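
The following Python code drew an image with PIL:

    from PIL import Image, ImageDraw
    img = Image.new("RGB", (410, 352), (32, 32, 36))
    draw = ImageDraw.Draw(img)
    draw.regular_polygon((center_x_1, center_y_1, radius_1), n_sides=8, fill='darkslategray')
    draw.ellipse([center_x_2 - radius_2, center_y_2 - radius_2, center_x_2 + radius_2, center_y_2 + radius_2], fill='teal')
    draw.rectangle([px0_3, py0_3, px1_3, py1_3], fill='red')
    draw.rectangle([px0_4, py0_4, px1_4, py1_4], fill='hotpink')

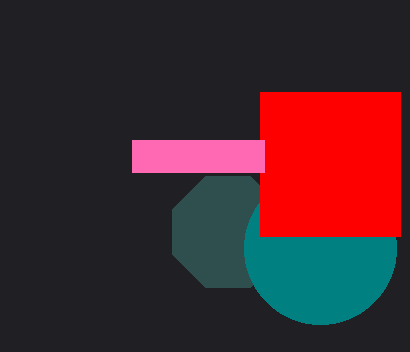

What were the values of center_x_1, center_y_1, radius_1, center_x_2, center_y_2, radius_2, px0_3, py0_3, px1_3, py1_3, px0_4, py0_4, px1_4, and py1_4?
center_x_1 = 228
center_y_1 = 232
radius_1 = 60
center_x_2 = 320
center_y_2 = 248
radius_2 = 76
px0_3 = 260
py0_3 = 92
px1_3 = 400
py1_3 = 236
px0_4 = 132
py0_4 = 140
px1_4 = 264
py1_4 = 172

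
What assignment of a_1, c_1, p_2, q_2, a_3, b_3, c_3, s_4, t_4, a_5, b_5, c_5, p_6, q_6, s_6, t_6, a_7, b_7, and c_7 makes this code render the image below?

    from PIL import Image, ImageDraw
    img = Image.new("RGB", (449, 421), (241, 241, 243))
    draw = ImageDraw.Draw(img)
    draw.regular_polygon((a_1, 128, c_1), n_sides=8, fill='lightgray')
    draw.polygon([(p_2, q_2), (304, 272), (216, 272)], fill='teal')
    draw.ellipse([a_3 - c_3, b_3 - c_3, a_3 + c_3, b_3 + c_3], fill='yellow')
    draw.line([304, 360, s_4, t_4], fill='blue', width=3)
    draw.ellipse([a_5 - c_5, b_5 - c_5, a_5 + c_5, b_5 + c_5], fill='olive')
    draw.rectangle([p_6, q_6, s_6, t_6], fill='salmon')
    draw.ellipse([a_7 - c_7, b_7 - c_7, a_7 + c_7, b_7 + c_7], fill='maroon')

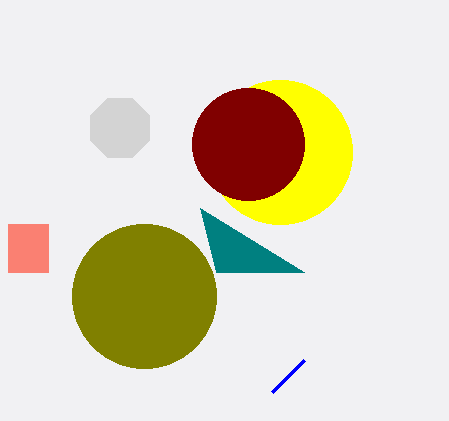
a_1 = 120
c_1 = 32
p_2 = 200
q_2 = 208
a_3 = 280
b_3 = 152
c_3 = 72
s_4 = 272
t_4 = 392
a_5 = 144
b_5 = 296
c_5 = 72
p_6 = 8
q_6 = 224
s_6 = 48
t_6 = 272
a_7 = 248
b_7 = 144
c_7 = 56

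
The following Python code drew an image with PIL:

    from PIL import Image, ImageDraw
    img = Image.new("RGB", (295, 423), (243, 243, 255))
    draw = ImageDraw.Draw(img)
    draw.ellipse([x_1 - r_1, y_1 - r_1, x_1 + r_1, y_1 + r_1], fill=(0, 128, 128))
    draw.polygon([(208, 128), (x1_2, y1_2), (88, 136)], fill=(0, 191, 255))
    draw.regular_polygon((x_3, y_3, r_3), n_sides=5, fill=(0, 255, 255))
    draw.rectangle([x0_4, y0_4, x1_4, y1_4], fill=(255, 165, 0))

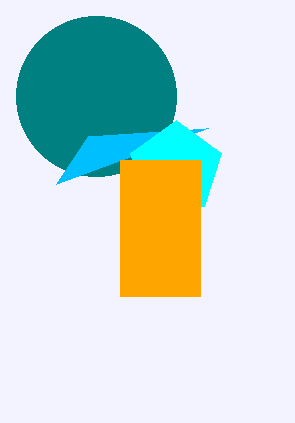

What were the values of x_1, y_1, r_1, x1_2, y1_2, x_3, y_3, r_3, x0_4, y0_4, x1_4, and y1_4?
x_1 = 96, y_1 = 96, r_1 = 80, x1_2 = 56, y1_2 = 184, x_3 = 176, y_3 = 168, r_3 = 48, x0_4 = 120, y0_4 = 160, x1_4 = 200, y1_4 = 296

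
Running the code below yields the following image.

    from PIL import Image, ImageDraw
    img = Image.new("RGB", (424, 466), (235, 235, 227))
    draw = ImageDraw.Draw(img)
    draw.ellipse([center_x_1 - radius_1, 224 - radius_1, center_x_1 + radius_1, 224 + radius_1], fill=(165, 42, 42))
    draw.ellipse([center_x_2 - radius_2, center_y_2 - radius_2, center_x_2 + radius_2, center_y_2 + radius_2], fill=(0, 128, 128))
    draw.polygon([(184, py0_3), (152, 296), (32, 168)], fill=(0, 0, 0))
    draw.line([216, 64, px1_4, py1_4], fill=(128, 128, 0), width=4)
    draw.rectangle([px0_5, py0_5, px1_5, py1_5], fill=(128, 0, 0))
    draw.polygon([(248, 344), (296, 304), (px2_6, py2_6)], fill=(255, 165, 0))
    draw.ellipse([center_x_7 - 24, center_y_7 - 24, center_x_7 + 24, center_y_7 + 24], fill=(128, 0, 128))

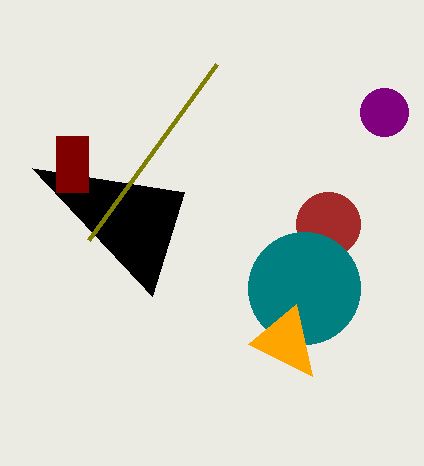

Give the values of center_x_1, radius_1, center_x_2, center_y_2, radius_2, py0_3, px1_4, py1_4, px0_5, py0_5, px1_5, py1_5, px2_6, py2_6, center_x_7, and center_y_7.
center_x_1 = 328, radius_1 = 32, center_x_2 = 304, center_y_2 = 288, radius_2 = 56, py0_3 = 192, px1_4 = 88, py1_4 = 240, px0_5 = 56, py0_5 = 136, px1_5 = 88, py1_5 = 192, px2_6 = 312, py2_6 = 376, center_x_7 = 384, center_y_7 = 112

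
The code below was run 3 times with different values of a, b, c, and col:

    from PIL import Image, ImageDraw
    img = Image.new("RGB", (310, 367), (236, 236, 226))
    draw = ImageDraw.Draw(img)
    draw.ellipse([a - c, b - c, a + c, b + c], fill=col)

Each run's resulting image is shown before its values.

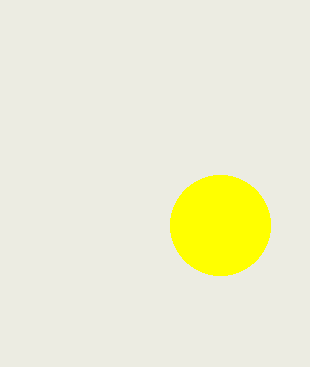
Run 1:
a = 220
b = 225
c = 50
col = 'yellow'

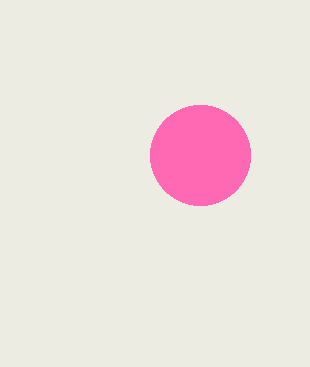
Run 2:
a = 200
b = 155
c = 50
col = 'hotpink'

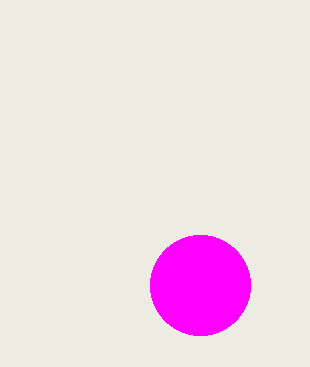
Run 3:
a = 200
b = 285
c = 50
col = 'magenta'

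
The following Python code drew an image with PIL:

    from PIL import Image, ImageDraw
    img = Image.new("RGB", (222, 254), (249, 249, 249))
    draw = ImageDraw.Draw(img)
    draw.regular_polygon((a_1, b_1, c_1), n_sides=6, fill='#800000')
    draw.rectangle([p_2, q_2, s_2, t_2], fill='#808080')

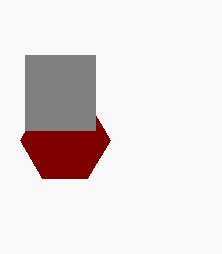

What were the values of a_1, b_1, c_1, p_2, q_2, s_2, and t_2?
a_1 = 65, b_1 = 140, c_1 = 45, p_2 = 25, q_2 = 55, s_2 = 95, t_2 = 130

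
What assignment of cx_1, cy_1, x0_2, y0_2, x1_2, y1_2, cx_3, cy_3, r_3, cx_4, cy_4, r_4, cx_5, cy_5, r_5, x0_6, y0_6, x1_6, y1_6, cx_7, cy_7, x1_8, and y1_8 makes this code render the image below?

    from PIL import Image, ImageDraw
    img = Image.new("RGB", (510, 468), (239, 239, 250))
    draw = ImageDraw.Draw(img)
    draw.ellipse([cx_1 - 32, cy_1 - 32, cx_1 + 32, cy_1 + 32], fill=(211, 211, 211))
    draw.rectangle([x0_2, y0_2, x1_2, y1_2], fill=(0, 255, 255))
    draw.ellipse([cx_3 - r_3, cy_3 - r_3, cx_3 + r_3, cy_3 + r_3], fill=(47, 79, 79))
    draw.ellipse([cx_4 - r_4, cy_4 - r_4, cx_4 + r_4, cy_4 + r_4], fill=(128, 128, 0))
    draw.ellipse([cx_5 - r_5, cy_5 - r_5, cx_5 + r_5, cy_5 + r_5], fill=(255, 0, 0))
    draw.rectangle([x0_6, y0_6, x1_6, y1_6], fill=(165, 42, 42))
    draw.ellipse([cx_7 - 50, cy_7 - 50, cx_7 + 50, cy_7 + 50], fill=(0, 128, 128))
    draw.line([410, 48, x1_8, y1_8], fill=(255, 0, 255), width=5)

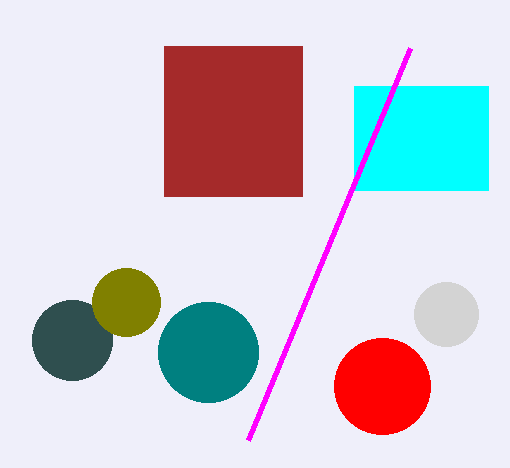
cx_1 = 446, cy_1 = 314, x0_2 = 354, y0_2 = 86, x1_2 = 488, y1_2 = 190, cx_3 = 72, cy_3 = 340, r_3 = 40, cx_4 = 126, cy_4 = 302, r_4 = 34, cx_5 = 382, cy_5 = 386, r_5 = 48, x0_6 = 164, y0_6 = 46, x1_6 = 302, y1_6 = 196, cx_7 = 208, cy_7 = 352, x1_8 = 248, y1_8 = 440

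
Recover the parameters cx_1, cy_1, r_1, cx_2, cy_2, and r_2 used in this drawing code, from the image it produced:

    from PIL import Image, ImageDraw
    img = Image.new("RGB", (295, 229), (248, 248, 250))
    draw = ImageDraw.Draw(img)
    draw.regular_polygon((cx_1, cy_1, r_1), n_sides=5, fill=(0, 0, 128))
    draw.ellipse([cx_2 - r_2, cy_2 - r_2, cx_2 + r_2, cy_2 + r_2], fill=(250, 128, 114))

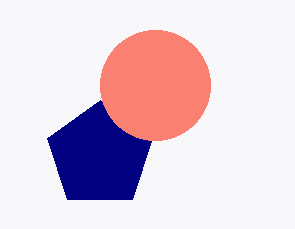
cx_1 = 100, cy_1 = 155, r_1 = 55, cx_2 = 155, cy_2 = 85, r_2 = 55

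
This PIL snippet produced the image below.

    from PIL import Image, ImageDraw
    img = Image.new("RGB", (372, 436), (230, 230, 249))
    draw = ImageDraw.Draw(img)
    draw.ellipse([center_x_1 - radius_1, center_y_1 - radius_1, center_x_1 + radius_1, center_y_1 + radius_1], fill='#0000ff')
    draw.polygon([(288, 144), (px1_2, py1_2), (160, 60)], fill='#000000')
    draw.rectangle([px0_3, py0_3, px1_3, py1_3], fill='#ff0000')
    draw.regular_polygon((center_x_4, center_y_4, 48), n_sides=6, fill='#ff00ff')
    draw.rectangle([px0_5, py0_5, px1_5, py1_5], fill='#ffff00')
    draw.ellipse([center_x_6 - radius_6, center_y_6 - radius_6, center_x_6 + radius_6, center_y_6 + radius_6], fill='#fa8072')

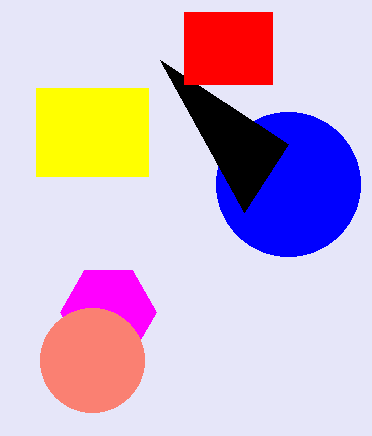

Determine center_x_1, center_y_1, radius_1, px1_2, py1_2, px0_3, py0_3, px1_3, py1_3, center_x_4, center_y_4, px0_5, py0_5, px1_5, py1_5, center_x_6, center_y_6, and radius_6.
center_x_1 = 288, center_y_1 = 184, radius_1 = 72, px1_2 = 244, py1_2 = 212, px0_3 = 184, py0_3 = 12, px1_3 = 272, py1_3 = 84, center_x_4 = 108, center_y_4 = 312, px0_5 = 36, py0_5 = 88, px1_5 = 148, py1_5 = 176, center_x_6 = 92, center_y_6 = 360, radius_6 = 52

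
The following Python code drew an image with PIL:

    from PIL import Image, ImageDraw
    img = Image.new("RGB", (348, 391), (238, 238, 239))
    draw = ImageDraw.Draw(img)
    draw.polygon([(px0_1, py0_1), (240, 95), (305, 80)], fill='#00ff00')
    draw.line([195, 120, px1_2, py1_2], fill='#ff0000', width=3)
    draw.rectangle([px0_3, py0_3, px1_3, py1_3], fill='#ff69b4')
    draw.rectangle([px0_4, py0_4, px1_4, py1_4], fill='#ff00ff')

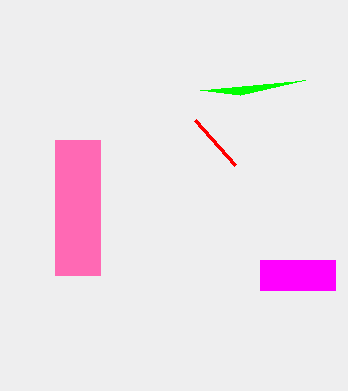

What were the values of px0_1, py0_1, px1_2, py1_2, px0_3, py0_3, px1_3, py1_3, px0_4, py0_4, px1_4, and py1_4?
px0_1 = 200; py0_1 = 90; px1_2 = 235; py1_2 = 165; px0_3 = 55; py0_3 = 140; px1_3 = 100; py1_3 = 275; px0_4 = 260; py0_4 = 260; px1_4 = 335; py1_4 = 290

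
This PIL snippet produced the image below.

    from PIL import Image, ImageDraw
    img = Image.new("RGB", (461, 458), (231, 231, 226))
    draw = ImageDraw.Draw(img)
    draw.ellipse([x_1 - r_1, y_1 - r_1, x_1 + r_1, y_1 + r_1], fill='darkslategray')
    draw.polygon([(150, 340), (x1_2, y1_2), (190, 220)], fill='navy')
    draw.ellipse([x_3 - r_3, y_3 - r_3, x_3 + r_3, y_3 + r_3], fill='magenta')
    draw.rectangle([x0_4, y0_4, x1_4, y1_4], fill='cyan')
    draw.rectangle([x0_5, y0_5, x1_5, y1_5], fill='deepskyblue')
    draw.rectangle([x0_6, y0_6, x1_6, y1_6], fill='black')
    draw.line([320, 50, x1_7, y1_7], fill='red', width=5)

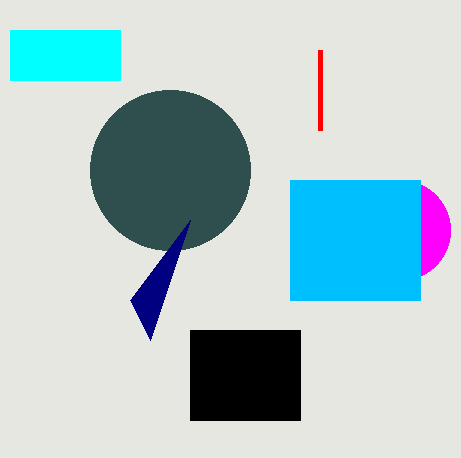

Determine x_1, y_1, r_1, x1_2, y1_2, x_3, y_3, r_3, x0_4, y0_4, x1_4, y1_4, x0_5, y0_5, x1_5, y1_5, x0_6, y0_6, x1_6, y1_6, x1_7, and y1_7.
x_1 = 170, y_1 = 170, r_1 = 80, x1_2 = 130, y1_2 = 300, x_3 = 400, y_3 = 230, r_3 = 50, x0_4 = 10, y0_4 = 30, x1_4 = 120, y1_4 = 80, x0_5 = 290, y0_5 = 180, x1_5 = 420, y1_5 = 300, x0_6 = 190, y0_6 = 330, x1_6 = 300, y1_6 = 420, x1_7 = 320, y1_7 = 130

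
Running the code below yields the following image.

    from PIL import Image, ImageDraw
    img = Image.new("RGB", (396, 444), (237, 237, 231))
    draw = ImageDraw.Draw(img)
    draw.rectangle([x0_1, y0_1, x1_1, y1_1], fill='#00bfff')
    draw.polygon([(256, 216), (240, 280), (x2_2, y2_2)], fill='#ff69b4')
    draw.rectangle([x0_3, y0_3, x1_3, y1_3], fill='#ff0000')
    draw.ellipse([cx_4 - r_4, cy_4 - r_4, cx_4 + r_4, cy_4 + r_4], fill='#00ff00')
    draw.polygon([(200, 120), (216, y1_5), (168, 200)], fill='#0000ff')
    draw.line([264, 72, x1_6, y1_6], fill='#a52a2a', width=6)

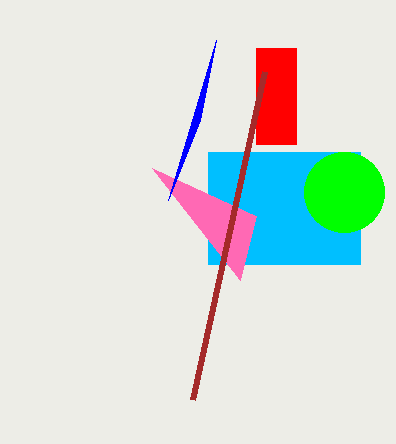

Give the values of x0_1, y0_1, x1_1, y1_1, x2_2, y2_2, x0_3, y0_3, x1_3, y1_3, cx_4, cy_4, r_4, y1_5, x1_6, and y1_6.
x0_1 = 208; y0_1 = 152; x1_1 = 360; y1_1 = 264; x2_2 = 152; y2_2 = 168; x0_3 = 256; y0_3 = 48; x1_3 = 296; y1_3 = 144; cx_4 = 344; cy_4 = 192; r_4 = 40; y1_5 = 40; x1_6 = 192; y1_6 = 400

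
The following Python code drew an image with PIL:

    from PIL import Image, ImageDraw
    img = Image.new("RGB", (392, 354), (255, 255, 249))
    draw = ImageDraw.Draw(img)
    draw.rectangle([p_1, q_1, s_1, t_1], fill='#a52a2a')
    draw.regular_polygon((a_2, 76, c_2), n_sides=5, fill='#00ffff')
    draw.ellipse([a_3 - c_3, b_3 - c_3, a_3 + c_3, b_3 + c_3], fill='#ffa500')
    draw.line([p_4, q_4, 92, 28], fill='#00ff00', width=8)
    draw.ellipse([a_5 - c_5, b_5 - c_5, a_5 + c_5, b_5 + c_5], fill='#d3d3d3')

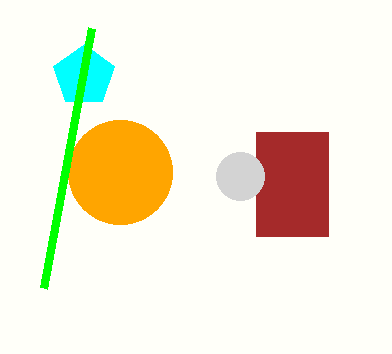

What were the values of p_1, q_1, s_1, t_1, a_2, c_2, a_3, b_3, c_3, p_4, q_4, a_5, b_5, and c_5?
p_1 = 256, q_1 = 132, s_1 = 328, t_1 = 236, a_2 = 84, c_2 = 32, a_3 = 120, b_3 = 172, c_3 = 52, p_4 = 44, q_4 = 288, a_5 = 240, b_5 = 176, c_5 = 24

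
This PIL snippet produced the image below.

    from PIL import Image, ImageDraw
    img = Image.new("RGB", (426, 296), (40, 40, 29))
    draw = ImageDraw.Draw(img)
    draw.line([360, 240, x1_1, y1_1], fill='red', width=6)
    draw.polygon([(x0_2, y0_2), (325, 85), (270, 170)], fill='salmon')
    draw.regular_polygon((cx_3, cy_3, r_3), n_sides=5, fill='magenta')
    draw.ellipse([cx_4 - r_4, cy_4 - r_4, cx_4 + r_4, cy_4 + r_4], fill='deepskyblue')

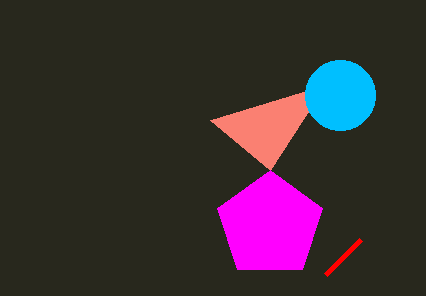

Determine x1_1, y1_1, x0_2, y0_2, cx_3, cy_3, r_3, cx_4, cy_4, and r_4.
x1_1 = 325; y1_1 = 275; x0_2 = 210; y0_2 = 120; cx_3 = 270; cy_3 = 225; r_3 = 55; cx_4 = 340; cy_4 = 95; r_4 = 35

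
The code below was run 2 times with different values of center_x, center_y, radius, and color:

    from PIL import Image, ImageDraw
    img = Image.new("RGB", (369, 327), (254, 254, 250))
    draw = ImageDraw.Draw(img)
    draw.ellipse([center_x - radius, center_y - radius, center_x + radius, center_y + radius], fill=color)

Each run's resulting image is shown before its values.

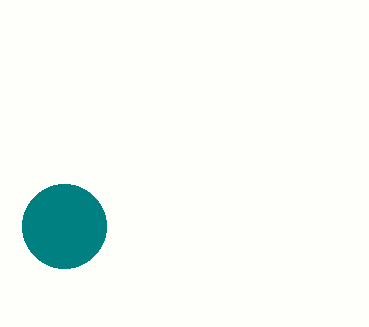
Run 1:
center_x = 64, center_y = 226, radius = 42, color = 'teal'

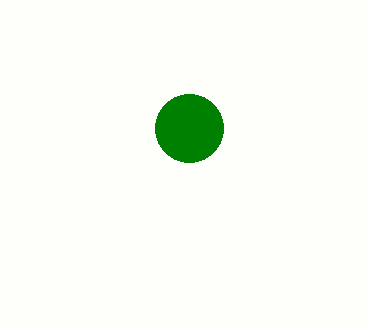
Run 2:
center_x = 189, center_y = 128, radius = 34, color = 'green'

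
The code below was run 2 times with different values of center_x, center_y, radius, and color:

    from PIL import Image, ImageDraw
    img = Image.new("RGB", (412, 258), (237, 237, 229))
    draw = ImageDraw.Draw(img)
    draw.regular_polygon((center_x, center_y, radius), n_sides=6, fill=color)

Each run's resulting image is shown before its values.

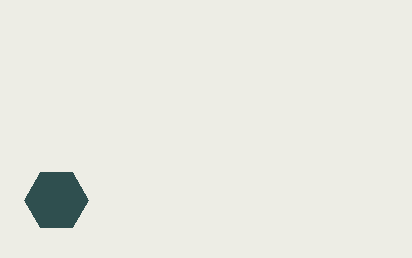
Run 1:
center_x = 56, center_y = 200, radius = 32, color = 'darkslategray'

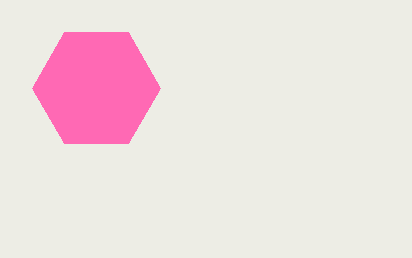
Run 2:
center_x = 96; center_y = 88; radius = 64; color = 'hotpink'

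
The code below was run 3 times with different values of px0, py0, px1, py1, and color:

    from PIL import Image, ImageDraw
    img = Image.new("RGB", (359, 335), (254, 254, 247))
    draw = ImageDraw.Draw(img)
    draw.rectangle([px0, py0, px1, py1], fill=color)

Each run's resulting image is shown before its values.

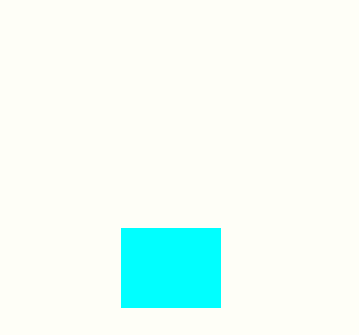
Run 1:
px0 = 121; py0 = 228; px1 = 220; py1 = 307; color = 'cyan'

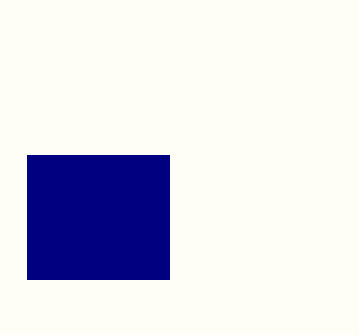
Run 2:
px0 = 27; py0 = 155; px1 = 169; py1 = 279; color = 'navy'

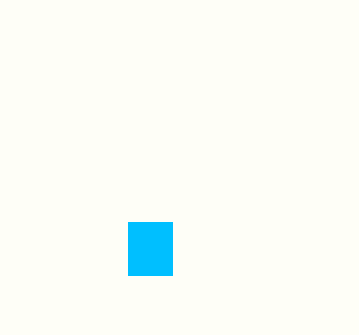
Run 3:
px0 = 128; py0 = 222; px1 = 172; py1 = 275; color = 'deepskyblue'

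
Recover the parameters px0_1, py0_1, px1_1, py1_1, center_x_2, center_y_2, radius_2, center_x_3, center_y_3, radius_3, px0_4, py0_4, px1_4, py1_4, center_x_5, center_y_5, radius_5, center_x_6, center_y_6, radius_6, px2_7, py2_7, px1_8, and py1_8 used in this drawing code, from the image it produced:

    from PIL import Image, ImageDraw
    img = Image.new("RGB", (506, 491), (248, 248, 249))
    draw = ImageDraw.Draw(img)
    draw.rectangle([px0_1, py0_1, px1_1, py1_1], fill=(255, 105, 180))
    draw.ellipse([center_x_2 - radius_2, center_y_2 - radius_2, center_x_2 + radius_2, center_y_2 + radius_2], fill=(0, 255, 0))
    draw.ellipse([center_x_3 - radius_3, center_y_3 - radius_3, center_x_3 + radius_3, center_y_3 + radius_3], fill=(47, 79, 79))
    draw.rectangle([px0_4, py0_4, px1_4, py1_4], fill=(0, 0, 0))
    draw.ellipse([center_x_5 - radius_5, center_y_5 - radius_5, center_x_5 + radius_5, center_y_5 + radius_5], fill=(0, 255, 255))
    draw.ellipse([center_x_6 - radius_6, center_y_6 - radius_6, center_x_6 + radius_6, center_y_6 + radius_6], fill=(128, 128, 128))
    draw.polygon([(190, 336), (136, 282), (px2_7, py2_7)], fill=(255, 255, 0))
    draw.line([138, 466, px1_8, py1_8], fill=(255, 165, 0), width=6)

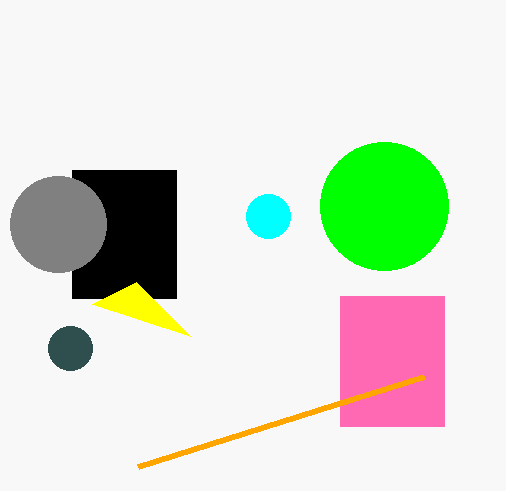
px0_1 = 340, py0_1 = 296, px1_1 = 444, py1_1 = 426, center_x_2 = 384, center_y_2 = 206, radius_2 = 64, center_x_3 = 70, center_y_3 = 348, radius_3 = 22, px0_4 = 72, py0_4 = 170, px1_4 = 176, py1_4 = 298, center_x_5 = 268, center_y_5 = 216, radius_5 = 22, center_x_6 = 58, center_y_6 = 224, radius_6 = 48, px2_7 = 92, py2_7 = 304, px1_8 = 424, py1_8 = 376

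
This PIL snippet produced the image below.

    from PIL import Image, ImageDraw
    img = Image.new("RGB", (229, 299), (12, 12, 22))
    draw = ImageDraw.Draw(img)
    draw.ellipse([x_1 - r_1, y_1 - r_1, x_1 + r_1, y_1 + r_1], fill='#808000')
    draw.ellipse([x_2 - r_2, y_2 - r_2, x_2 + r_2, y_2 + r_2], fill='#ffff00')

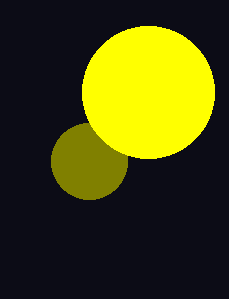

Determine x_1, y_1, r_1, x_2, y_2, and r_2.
x_1 = 89; y_1 = 161; r_1 = 38; x_2 = 148; y_2 = 92; r_2 = 66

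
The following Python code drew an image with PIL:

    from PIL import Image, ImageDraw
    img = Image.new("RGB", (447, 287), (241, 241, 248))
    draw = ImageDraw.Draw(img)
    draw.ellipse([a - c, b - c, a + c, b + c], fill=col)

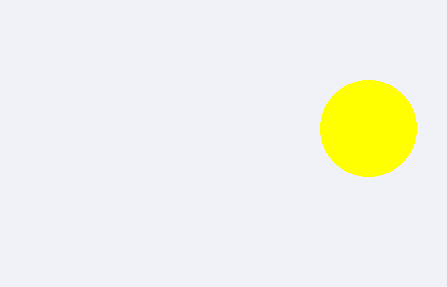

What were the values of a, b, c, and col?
a = 368, b = 128, c = 48, col = 'yellow'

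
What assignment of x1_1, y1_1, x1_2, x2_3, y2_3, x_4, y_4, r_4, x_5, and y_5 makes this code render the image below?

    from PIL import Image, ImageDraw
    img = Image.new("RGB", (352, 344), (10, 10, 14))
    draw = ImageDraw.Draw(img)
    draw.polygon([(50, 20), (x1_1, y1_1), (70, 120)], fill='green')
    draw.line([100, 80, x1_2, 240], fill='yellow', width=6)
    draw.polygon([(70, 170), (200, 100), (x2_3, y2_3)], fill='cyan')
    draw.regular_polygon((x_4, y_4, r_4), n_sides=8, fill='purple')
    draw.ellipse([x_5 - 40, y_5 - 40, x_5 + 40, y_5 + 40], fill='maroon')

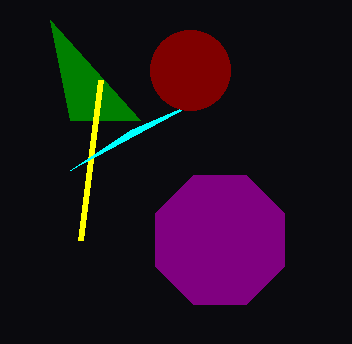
x1_1 = 140; y1_1 = 120; x1_2 = 80; x2_3 = 130; y2_3 = 130; x_4 = 220; y_4 = 240; r_4 = 70; x_5 = 190; y_5 = 70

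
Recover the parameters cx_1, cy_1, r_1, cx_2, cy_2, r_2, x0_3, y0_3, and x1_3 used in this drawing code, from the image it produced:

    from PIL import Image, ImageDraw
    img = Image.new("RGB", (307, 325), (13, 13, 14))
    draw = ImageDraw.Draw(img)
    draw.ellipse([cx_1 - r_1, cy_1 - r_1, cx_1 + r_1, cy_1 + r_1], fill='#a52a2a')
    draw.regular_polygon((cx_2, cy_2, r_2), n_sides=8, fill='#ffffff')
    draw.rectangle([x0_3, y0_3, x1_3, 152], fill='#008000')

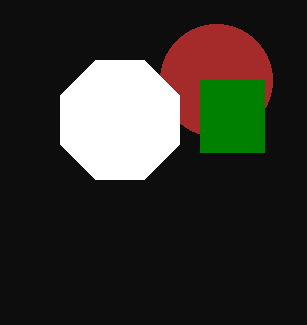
cx_1 = 216
cy_1 = 80
r_1 = 56
cx_2 = 120
cy_2 = 120
r_2 = 64
x0_3 = 200
y0_3 = 80
x1_3 = 264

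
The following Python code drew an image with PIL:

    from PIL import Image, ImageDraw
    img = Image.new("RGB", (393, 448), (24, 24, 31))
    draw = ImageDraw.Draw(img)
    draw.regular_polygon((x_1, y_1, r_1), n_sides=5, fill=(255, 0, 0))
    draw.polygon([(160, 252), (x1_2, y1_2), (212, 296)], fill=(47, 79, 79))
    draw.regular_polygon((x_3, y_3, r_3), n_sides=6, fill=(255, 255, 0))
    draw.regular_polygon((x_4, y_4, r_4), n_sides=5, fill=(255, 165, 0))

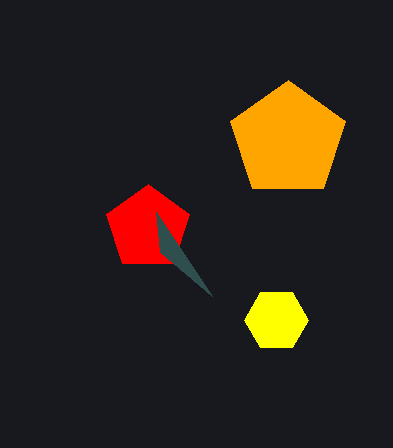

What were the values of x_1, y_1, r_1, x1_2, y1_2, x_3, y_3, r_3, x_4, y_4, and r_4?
x_1 = 148
y_1 = 228
r_1 = 44
x1_2 = 156
y1_2 = 212
x_3 = 276
y_3 = 320
r_3 = 32
x_4 = 288
y_4 = 140
r_4 = 60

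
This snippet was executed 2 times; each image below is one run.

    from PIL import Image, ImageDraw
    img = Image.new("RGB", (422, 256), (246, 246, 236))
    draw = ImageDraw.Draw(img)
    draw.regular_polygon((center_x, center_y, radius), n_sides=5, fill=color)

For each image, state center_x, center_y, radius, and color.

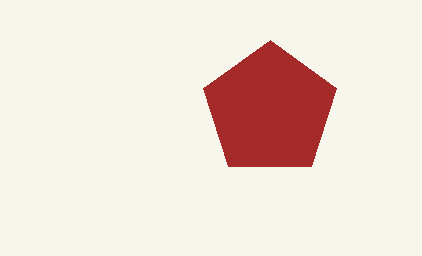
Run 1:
center_x = 270
center_y = 110
radius = 70
color = 'brown'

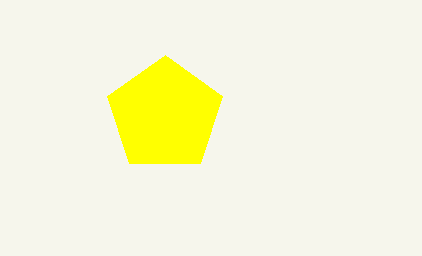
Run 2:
center_x = 165, center_y = 115, radius = 60, color = 'yellow'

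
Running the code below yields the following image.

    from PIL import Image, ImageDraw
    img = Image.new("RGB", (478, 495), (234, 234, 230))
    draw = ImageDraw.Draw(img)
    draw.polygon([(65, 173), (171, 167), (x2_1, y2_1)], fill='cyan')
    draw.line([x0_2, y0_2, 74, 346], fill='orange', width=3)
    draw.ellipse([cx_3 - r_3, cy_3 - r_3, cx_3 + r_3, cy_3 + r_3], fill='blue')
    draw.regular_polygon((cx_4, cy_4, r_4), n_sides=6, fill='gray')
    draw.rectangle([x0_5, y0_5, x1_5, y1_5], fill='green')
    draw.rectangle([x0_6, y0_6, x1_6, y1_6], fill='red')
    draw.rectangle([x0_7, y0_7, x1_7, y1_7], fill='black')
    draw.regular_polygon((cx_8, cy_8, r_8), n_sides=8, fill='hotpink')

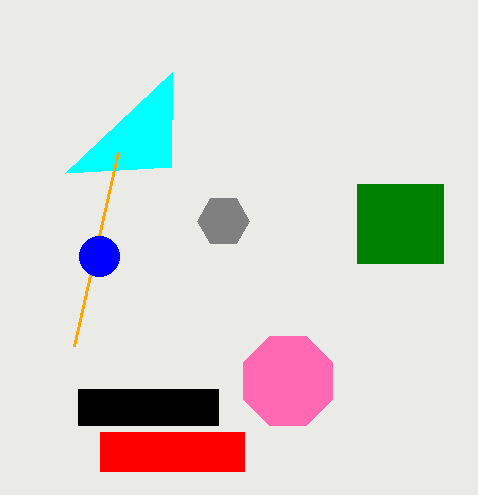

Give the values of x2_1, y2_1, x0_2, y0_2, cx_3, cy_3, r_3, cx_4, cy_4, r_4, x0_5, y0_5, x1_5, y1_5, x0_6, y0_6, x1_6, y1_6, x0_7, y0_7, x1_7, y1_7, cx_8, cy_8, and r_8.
x2_1 = 172; y2_1 = 72; x0_2 = 118; y0_2 = 152; cx_3 = 99; cy_3 = 256; r_3 = 20; cx_4 = 223; cy_4 = 221; r_4 = 26; x0_5 = 357; y0_5 = 184; x1_5 = 443; y1_5 = 263; x0_6 = 100; y0_6 = 432; x1_6 = 244; y1_6 = 471; x0_7 = 78; y0_7 = 389; x1_7 = 218; y1_7 = 425; cx_8 = 288; cy_8 = 381; r_8 = 48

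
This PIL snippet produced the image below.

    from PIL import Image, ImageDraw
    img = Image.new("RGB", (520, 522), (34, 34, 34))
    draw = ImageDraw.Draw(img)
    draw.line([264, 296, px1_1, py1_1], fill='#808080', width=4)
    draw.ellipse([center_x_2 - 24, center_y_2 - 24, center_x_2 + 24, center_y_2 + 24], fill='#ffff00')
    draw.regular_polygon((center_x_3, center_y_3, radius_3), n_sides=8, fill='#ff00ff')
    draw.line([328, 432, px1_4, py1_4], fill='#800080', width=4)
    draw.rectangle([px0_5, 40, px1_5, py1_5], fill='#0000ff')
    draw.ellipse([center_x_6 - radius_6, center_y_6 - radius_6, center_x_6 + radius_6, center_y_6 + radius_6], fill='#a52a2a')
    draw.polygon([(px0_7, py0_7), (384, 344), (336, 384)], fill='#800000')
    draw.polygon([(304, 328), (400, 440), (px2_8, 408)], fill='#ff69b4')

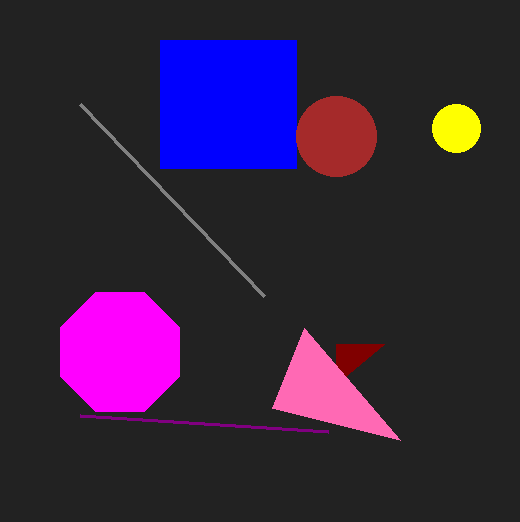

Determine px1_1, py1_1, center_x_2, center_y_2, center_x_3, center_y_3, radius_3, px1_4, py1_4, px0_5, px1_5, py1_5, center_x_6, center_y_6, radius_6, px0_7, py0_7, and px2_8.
px1_1 = 80, py1_1 = 104, center_x_2 = 456, center_y_2 = 128, center_x_3 = 120, center_y_3 = 352, radius_3 = 64, px1_4 = 80, py1_4 = 416, px0_5 = 160, px1_5 = 296, py1_5 = 168, center_x_6 = 336, center_y_6 = 136, radius_6 = 40, px0_7 = 336, py0_7 = 344, px2_8 = 272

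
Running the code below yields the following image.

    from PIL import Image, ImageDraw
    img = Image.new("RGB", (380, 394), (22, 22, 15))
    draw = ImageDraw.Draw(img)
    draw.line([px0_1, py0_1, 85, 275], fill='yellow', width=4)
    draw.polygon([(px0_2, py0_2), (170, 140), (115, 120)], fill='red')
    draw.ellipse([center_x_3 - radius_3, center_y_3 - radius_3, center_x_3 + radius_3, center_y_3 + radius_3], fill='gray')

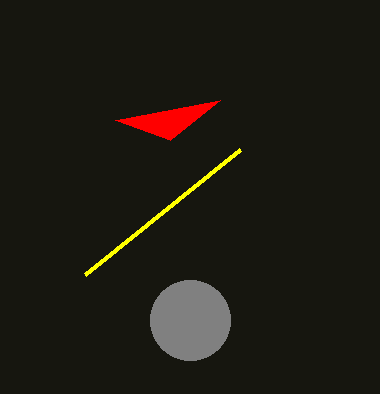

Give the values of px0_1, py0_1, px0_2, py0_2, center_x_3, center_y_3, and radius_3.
px0_1 = 240
py0_1 = 150
px0_2 = 220
py0_2 = 100
center_x_3 = 190
center_y_3 = 320
radius_3 = 40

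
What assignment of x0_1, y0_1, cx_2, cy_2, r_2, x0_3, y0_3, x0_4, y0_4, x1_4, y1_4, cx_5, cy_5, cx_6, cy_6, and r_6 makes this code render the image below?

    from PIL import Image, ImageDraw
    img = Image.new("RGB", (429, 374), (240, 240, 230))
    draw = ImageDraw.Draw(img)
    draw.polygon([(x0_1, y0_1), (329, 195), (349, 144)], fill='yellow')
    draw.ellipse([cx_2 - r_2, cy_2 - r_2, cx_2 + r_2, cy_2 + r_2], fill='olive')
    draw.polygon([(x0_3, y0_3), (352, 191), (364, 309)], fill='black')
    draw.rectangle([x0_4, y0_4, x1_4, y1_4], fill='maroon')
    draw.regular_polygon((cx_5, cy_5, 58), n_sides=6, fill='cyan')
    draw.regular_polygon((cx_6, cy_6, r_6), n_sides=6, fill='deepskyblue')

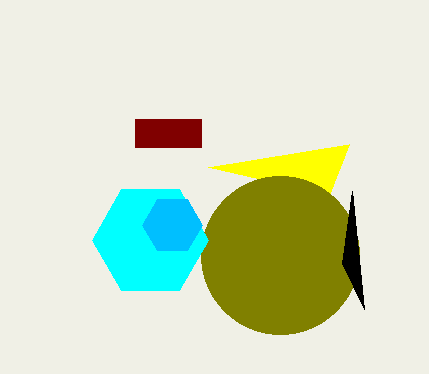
x0_1 = 208; y0_1 = 167; cx_2 = 280; cy_2 = 255; r_2 = 79; x0_3 = 342; y0_3 = 263; x0_4 = 135; y0_4 = 119; x1_4 = 201; y1_4 = 147; cx_5 = 150; cy_5 = 240; cx_6 = 172; cy_6 = 225; r_6 = 30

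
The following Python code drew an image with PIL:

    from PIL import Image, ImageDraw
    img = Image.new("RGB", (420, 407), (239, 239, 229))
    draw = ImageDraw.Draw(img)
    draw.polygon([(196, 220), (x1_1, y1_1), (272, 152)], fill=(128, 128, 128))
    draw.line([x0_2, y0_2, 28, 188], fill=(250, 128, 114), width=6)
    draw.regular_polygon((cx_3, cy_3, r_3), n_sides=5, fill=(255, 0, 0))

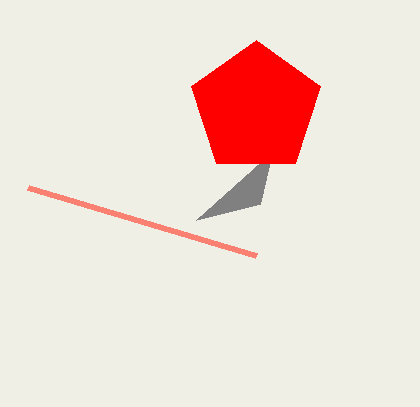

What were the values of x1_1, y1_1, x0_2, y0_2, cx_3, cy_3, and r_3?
x1_1 = 260
y1_1 = 204
x0_2 = 256
y0_2 = 256
cx_3 = 256
cy_3 = 108
r_3 = 68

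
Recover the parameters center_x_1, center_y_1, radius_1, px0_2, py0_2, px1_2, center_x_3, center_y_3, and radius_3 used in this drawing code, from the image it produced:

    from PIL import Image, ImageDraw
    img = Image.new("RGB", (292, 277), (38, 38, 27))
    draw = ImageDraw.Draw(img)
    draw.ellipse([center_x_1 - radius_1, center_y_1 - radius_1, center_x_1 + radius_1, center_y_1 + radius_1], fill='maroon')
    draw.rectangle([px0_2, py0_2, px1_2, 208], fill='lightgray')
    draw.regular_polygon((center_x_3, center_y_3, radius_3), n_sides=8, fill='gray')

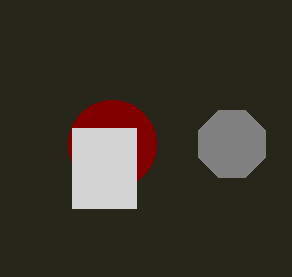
center_x_1 = 112, center_y_1 = 144, radius_1 = 44, px0_2 = 72, py0_2 = 128, px1_2 = 136, center_x_3 = 232, center_y_3 = 144, radius_3 = 36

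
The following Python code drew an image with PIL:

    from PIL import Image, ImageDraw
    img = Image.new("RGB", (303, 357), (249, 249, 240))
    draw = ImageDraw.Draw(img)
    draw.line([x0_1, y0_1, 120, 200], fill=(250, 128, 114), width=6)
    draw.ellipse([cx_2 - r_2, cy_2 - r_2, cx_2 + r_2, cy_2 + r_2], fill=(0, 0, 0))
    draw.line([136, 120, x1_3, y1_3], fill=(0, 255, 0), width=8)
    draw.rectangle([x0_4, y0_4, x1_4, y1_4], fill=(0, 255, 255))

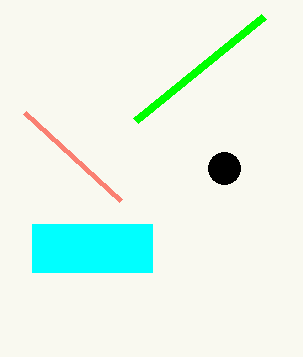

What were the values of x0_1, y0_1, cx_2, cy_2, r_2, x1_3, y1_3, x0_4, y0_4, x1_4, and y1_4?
x0_1 = 24
y0_1 = 112
cx_2 = 224
cy_2 = 168
r_2 = 16
x1_3 = 264
y1_3 = 16
x0_4 = 32
y0_4 = 224
x1_4 = 152
y1_4 = 272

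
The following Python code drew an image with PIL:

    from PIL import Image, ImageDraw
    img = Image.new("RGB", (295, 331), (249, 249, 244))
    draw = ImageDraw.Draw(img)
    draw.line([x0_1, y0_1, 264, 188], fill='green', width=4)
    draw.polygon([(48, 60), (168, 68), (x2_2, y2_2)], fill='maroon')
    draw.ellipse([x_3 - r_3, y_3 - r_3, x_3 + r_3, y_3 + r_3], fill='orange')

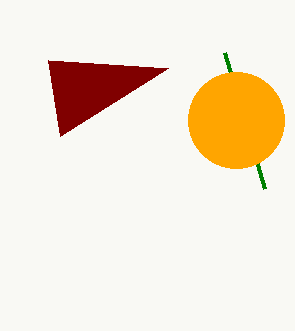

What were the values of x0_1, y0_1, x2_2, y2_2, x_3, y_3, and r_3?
x0_1 = 224, y0_1 = 52, x2_2 = 60, y2_2 = 136, x_3 = 236, y_3 = 120, r_3 = 48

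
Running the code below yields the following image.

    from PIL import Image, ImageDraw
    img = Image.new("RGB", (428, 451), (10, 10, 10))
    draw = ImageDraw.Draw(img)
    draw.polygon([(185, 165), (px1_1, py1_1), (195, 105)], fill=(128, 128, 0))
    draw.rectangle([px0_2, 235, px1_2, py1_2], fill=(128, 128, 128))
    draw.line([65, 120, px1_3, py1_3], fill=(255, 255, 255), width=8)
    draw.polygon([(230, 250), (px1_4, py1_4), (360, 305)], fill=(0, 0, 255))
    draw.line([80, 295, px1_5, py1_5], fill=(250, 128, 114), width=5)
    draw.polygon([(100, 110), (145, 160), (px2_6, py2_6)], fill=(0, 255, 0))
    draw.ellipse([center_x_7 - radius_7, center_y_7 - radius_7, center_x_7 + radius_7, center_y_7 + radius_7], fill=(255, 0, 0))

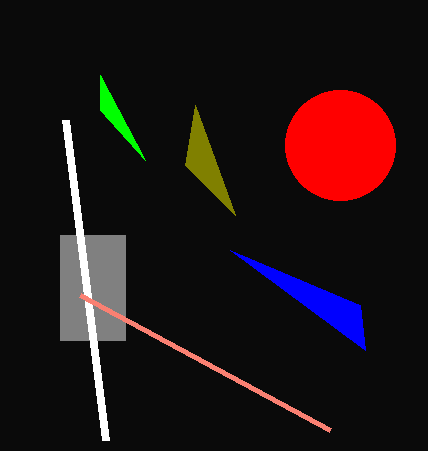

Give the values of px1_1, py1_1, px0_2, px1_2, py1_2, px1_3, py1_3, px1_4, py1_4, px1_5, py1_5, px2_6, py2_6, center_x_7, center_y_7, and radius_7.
px1_1 = 235, py1_1 = 215, px0_2 = 60, px1_2 = 125, py1_2 = 340, px1_3 = 105, py1_3 = 440, px1_4 = 365, py1_4 = 350, px1_5 = 330, py1_5 = 430, px2_6 = 100, py2_6 = 75, center_x_7 = 340, center_y_7 = 145, radius_7 = 55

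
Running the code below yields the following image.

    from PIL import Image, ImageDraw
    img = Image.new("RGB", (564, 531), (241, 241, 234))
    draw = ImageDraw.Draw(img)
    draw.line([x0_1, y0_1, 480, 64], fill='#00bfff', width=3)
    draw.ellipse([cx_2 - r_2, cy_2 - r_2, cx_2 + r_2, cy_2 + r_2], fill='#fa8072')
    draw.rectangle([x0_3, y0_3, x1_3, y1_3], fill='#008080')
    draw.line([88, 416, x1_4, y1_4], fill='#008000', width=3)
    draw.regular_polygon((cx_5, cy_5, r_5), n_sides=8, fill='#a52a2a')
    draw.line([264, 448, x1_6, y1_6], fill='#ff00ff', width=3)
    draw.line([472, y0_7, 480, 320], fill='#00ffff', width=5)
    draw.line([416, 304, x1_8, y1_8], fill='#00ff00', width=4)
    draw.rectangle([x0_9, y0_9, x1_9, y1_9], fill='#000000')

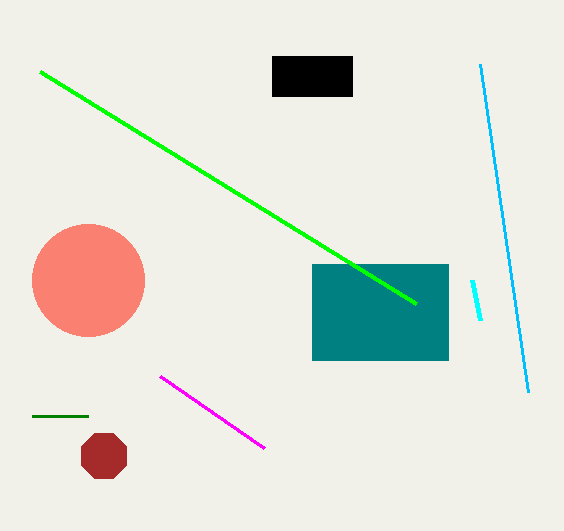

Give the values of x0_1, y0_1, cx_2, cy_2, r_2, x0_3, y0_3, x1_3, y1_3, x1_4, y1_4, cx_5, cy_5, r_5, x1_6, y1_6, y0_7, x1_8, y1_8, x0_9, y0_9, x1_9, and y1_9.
x0_1 = 528
y0_1 = 392
cx_2 = 88
cy_2 = 280
r_2 = 56
x0_3 = 312
y0_3 = 264
x1_3 = 448
y1_3 = 360
x1_4 = 32
y1_4 = 416
cx_5 = 104
cy_5 = 456
r_5 = 24
x1_6 = 160
y1_6 = 376
y0_7 = 280
x1_8 = 40
y1_8 = 72
x0_9 = 272
y0_9 = 56
x1_9 = 352
y1_9 = 96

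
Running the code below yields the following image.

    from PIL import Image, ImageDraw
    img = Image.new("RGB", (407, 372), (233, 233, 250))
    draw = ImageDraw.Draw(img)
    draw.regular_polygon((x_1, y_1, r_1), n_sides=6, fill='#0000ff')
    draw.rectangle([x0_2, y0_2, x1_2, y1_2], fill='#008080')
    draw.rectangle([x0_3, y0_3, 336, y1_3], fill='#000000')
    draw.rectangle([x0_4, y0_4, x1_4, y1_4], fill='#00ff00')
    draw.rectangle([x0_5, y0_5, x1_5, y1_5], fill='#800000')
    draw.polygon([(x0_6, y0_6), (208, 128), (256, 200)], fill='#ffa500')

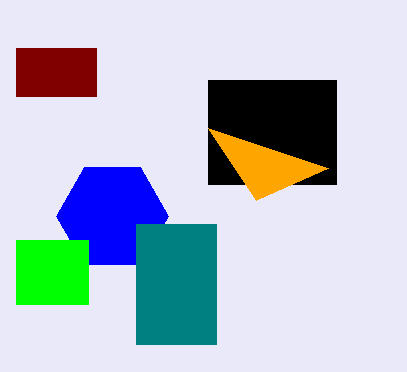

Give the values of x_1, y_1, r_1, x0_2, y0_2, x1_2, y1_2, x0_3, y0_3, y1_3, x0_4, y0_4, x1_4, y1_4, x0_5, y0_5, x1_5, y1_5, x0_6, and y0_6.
x_1 = 112; y_1 = 216; r_1 = 56; x0_2 = 136; y0_2 = 224; x1_2 = 216; y1_2 = 344; x0_3 = 208; y0_3 = 80; y1_3 = 184; x0_4 = 16; y0_4 = 240; x1_4 = 88; y1_4 = 304; x0_5 = 16; y0_5 = 48; x1_5 = 96; y1_5 = 96; x0_6 = 328; y0_6 = 168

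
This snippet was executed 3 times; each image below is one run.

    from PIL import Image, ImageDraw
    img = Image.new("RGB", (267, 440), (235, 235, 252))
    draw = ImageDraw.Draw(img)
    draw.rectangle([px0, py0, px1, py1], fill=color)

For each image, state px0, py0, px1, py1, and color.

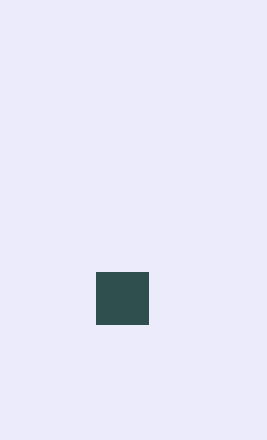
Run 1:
px0 = 96; py0 = 272; px1 = 148; py1 = 324; color = 'darkslategray'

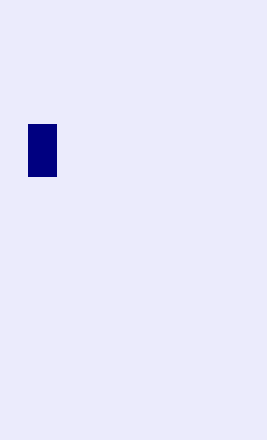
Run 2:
px0 = 28, py0 = 124, px1 = 56, py1 = 176, color = 'navy'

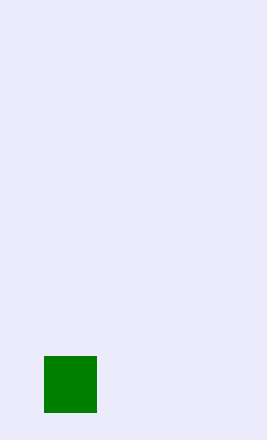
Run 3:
px0 = 44
py0 = 356
px1 = 96
py1 = 412
color = 'green'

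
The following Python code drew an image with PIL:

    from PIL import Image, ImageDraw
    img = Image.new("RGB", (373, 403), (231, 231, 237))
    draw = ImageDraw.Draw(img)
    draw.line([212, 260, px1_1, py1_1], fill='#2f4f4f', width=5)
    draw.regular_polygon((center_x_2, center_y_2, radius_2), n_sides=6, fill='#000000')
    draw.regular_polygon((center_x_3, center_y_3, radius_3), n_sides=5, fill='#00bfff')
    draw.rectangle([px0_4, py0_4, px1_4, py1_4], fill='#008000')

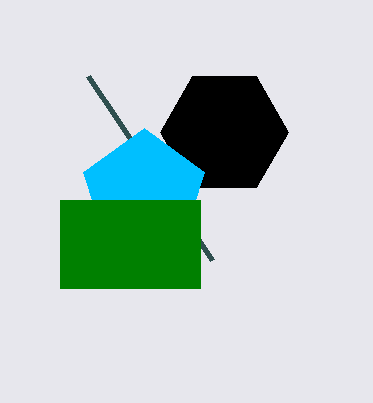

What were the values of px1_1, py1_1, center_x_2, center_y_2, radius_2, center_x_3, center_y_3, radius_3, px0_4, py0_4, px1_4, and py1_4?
px1_1 = 88; py1_1 = 76; center_x_2 = 224; center_y_2 = 132; radius_2 = 64; center_x_3 = 144; center_y_3 = 192; radius_3 = 64; px0_4 = 60; py0_4 = 200; px1_4 = 200; py1_4 = 288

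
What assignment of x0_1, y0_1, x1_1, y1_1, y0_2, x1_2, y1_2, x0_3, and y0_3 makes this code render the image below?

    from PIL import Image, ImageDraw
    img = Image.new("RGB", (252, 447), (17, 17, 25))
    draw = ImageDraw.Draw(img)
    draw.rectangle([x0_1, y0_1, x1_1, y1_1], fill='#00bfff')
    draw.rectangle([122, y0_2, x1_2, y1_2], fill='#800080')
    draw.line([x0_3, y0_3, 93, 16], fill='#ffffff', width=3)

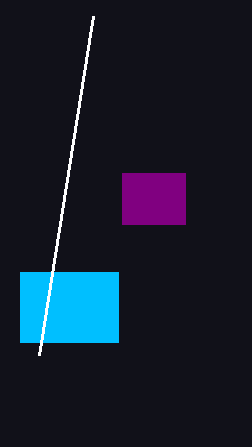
x0_1 = 20, y0_1 = 272, x1_1 = 118, y1_1 = 342, y0_2 = 173, x1_2 = 185, y1_2 = 224, x0_3 = 39, y0_3 = 355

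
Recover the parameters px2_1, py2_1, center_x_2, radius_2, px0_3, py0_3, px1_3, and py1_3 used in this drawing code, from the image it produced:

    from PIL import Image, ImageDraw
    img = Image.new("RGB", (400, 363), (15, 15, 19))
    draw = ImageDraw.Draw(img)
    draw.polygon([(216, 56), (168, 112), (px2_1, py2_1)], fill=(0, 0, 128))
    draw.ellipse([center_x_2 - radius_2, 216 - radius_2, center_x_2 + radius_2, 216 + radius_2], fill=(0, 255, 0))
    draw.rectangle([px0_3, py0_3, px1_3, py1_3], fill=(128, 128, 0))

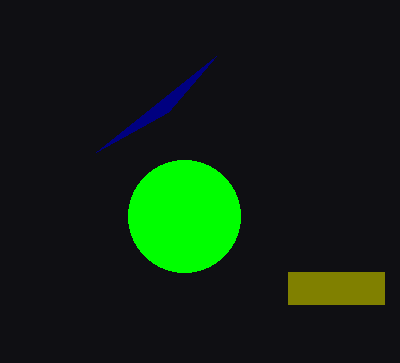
px2_1 = 96
py2_1 = 152
center_x_2 = 184
radius_2 = 56
px0_3 = 288
py0_3 = 272
px1_3 = 384
py1_3 = 304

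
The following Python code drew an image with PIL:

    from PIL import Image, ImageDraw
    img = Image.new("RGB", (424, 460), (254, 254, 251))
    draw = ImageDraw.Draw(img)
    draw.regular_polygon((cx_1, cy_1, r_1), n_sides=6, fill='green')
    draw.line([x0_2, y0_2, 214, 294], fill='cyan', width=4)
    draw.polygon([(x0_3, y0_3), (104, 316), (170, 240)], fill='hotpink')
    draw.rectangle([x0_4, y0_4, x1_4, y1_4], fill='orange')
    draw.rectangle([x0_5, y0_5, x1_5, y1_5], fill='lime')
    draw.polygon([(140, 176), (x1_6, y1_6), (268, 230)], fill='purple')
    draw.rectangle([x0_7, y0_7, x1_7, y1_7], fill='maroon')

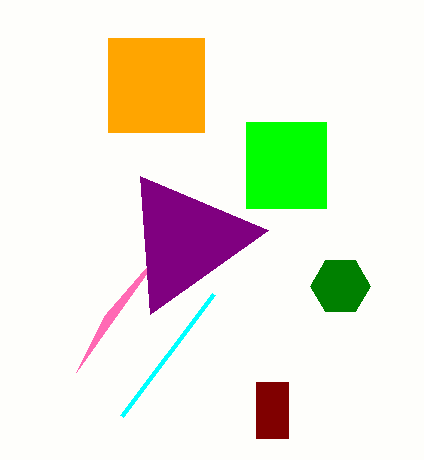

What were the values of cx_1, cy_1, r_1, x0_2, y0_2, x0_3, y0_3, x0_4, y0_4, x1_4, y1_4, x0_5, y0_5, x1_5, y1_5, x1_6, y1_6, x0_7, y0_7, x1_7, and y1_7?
cx_1 = 340, cy_1 = 286, r_1 = 30, x0_2 = 122, y0_2 = 416, x0_3 = 76, y0_3 = 372, x0_4 = 108, y0_4 = 38, x1_4 = 204, y1_4 = 132, x0_5 = 246, y0_5 = 122, x1_5 = 326, y1_5 = 208, x1_6 = 150, y1_6 = 314, x0_7 = 256, y0_7 = 382, x1_7 = 288, y1_7 = 438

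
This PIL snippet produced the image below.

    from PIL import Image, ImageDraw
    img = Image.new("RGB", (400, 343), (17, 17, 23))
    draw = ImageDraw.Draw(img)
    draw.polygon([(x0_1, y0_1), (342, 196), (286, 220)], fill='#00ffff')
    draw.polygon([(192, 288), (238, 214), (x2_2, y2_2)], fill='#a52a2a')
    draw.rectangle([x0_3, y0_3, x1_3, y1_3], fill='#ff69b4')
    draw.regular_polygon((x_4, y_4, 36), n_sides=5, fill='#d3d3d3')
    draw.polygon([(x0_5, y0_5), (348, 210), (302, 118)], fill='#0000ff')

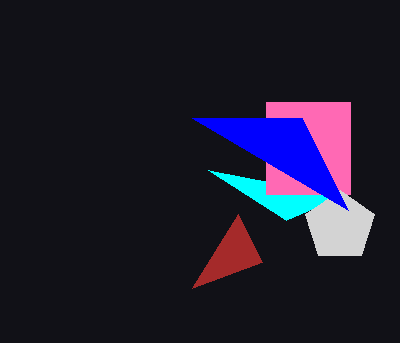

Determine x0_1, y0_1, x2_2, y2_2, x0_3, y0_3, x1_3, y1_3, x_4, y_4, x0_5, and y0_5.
x0_1 = 208, y0_1 = 170, x2_2 = 262, y2_2 = 262, x0_3 = 266, y0_3 = 102, x1_3 = 350, y1_3 = 194, x_4 = 340, y_4 = 226, x0_5 = 192, y0_5 = 118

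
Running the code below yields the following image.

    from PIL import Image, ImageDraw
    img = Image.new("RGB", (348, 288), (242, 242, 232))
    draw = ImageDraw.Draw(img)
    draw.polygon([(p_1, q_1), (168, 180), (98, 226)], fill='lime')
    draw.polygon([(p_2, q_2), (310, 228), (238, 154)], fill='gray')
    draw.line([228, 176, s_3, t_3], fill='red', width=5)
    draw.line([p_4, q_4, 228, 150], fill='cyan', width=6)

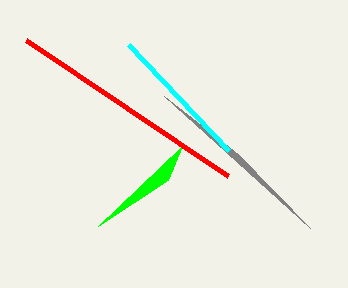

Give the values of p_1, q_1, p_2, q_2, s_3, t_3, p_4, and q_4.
p_1 = 182, q_1 = 146, p_2 = 164, q_2 = 96, s_3 = 26, t_3 = 40, p_4 = 128, q_4 = 44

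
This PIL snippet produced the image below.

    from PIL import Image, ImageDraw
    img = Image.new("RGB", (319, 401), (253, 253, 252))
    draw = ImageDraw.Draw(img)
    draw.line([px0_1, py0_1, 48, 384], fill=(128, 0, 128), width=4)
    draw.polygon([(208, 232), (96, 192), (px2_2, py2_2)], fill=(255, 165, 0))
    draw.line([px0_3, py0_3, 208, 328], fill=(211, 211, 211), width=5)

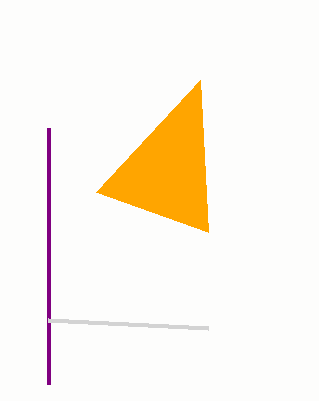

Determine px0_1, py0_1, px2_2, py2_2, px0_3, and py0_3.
px0_1 = 48, py0_1 = 128, px2_2 = 200, py2_2 = 80, px0_3 = 48, py0_3 = 320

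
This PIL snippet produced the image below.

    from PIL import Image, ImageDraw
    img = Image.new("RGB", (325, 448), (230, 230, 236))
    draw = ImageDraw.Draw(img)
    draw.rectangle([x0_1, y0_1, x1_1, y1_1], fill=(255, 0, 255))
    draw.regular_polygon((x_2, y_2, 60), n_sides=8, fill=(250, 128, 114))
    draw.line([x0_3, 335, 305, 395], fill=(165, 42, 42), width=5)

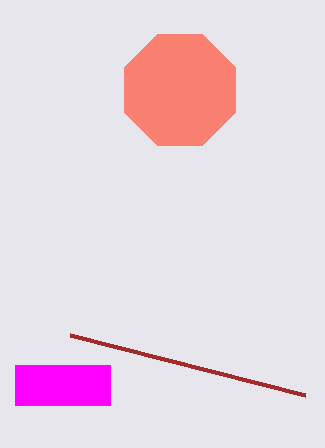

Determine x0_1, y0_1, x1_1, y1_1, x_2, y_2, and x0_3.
x0_1 = 15
y0_1 = 365
x1_1 = 110
y1_1 = 405
x_2 = 180
y_2 = 90
x0_3 = 70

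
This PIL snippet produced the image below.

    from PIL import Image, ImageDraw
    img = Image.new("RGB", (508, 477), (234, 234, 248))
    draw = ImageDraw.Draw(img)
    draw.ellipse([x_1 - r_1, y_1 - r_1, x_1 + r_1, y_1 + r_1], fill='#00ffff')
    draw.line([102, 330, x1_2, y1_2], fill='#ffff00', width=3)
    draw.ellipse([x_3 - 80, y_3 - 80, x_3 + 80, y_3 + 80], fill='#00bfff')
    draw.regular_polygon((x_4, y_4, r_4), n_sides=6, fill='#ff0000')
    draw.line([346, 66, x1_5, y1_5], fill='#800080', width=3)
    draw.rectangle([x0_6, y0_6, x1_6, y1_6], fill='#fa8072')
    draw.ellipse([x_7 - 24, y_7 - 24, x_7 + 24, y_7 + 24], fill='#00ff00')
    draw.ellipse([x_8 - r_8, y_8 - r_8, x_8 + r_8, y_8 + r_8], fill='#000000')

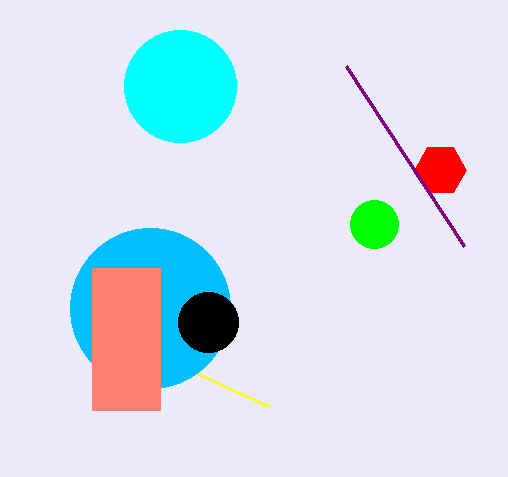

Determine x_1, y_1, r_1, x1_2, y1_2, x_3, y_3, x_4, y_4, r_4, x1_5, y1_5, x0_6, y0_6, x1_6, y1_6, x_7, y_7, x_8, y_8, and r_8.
x_1 = 180, y_1 = 86, r_1 = 56, x1_2 = 268, y1_2 = 406, x_3 = 150, y_3 = 308, x_4 = 440, y_4 = 170, r_4 = 26, x1_5 = 464, y1_5 = 246, x0_6 = 92, y0_6 = 268, x1_6 = 160, y1_6 = 410, x_7 = 374, y_7 = 224, x_8 = 208, y_8 = 322, r_8 = 30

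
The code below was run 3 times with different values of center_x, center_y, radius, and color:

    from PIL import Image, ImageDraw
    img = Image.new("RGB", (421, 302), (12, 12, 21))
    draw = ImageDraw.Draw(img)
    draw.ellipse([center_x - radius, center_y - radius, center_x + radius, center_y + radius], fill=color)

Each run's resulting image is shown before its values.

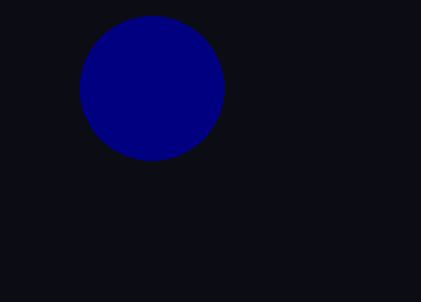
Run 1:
center_x = 152; center_y = 88; radius = 72; color = 'navy'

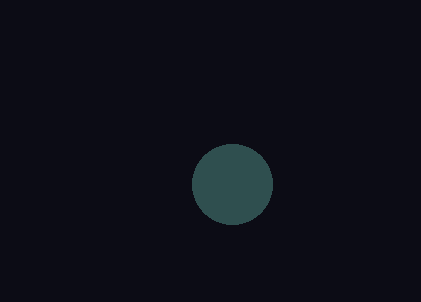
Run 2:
center_x = 232; center_y = 184; radius = 40; color = 'darkslategray'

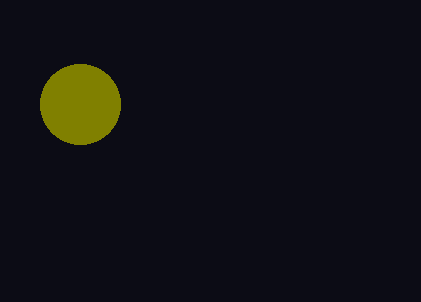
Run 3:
center_x = 80; center_y = 104; radius = 40; color = 'olive'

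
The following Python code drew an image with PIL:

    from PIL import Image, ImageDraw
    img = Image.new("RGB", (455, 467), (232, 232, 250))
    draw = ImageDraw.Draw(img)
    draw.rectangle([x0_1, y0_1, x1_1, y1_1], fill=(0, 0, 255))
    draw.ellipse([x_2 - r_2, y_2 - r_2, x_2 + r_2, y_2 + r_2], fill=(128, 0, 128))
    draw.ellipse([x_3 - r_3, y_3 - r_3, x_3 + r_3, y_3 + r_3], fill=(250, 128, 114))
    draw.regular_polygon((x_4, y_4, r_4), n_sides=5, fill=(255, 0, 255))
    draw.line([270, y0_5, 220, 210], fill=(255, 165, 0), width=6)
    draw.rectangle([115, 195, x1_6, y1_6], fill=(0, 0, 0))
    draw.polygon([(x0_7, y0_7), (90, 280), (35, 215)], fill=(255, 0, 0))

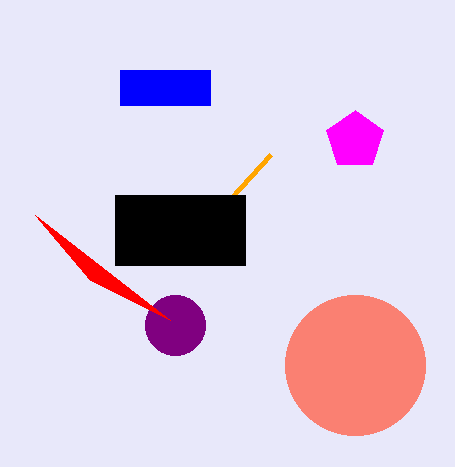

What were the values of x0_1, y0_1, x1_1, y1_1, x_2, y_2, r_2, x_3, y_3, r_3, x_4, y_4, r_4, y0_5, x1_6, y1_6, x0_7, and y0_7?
x0_1 = 120; y0_1 = 70; x1_1 = 210; y1_1 = 105; x_2 = 175; y_2 = 325; r_2 = 30; x_3 = 355; y_3 = 365; r_3 = 70; x_4 = 355; y_4 = 140; r_4 = 30; y0_5 = 155; x1_6 = 245; y1_6 = 265; x0_7 = 170; y0_7 = 320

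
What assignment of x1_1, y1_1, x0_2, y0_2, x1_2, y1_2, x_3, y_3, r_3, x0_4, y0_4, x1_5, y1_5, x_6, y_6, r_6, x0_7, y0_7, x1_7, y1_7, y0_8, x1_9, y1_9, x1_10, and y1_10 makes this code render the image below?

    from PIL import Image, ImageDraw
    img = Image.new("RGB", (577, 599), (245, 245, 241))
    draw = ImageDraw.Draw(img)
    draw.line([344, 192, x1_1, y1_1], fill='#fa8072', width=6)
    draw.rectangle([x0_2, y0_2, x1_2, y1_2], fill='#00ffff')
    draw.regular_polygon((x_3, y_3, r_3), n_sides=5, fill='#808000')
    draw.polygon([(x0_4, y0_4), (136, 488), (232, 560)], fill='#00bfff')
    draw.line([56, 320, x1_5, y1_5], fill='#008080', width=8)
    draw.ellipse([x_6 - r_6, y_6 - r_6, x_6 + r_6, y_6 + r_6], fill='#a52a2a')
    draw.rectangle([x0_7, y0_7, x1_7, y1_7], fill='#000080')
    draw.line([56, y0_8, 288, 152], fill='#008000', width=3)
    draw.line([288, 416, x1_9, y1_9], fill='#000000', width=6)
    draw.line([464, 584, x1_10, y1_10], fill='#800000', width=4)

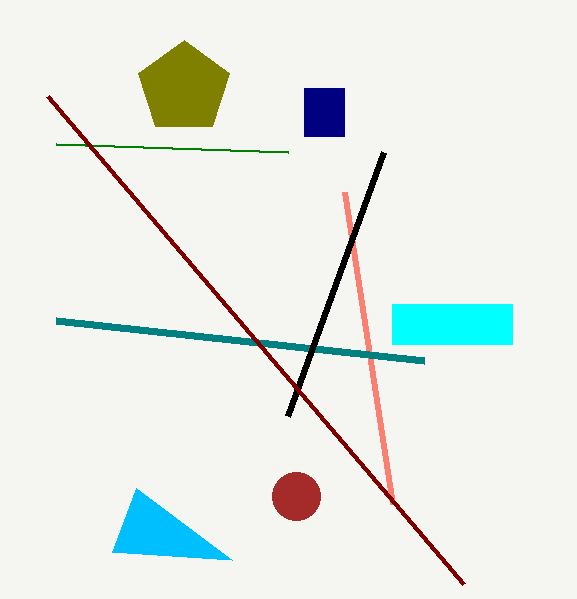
x1_1 = 392
y1_1 = 504
x0_2 = 392
y0_2 = 304
x1_2 = 512
y1_2 = 344
x_3 = 184
y_3 = 88
r_3 = 48
x0_4 = 112
y0_4 = 552
x1_5 = 424
y1_5 = 360
x_6 = 296
y_6 = 496
r_6 = 24
x0_7 = 304
y0_7 = 88
x1_7 = 344
y1_7 = 136
y0_8 = 144
x1_9 = 384
y1_9 = 152
x1_10 = 48
y1_10 = 96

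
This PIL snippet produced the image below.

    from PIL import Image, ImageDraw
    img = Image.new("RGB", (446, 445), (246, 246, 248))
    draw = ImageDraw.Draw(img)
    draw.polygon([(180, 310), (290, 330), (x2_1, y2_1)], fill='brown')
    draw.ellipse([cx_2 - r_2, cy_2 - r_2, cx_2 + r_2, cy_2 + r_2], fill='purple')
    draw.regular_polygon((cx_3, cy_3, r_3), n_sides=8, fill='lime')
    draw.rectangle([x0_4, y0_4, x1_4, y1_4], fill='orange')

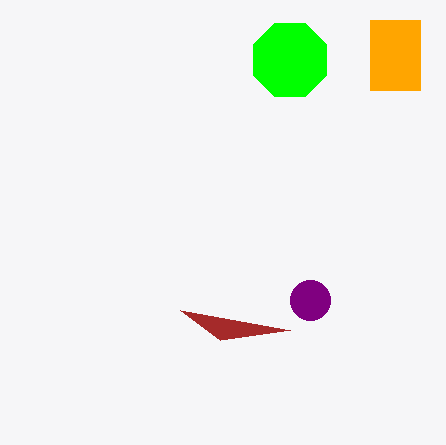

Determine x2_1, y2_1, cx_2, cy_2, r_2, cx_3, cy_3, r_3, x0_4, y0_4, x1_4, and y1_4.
x2_1 = 220; y2_1 = 340; cx_2 = 310; cy_2 = 300; r_2 = 20; cx_3 = 290; cy_3 = 60; r_3 = 40; x0_4 = 370; y0_4 = 20; x1_4 = 420; y1_4 = 90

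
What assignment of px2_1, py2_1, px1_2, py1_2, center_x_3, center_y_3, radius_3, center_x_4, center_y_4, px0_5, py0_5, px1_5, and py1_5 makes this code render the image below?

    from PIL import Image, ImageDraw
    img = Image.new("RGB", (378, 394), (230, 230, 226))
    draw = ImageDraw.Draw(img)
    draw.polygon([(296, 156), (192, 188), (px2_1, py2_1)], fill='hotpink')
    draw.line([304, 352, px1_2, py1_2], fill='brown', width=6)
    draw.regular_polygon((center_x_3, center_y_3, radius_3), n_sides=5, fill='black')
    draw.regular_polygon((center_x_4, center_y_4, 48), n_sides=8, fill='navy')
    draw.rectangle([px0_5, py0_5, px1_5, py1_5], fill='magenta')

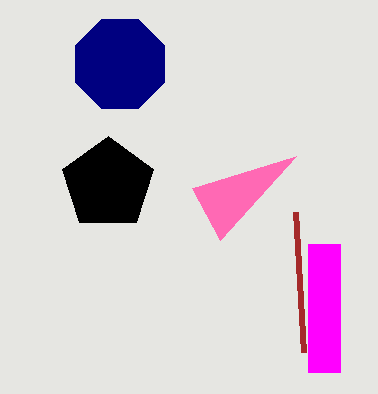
px2_1 = 220
py2_1 = 240
px1_2 = 296
py1_2 = 212
center_x_3 = 108
center_y_3 = 184
radius_3 = 48
center_x_4 = 120
center_y_4 = 64
px0_5 = 308
py0_5 = 244
px1_5 = 340
py1_5 = 372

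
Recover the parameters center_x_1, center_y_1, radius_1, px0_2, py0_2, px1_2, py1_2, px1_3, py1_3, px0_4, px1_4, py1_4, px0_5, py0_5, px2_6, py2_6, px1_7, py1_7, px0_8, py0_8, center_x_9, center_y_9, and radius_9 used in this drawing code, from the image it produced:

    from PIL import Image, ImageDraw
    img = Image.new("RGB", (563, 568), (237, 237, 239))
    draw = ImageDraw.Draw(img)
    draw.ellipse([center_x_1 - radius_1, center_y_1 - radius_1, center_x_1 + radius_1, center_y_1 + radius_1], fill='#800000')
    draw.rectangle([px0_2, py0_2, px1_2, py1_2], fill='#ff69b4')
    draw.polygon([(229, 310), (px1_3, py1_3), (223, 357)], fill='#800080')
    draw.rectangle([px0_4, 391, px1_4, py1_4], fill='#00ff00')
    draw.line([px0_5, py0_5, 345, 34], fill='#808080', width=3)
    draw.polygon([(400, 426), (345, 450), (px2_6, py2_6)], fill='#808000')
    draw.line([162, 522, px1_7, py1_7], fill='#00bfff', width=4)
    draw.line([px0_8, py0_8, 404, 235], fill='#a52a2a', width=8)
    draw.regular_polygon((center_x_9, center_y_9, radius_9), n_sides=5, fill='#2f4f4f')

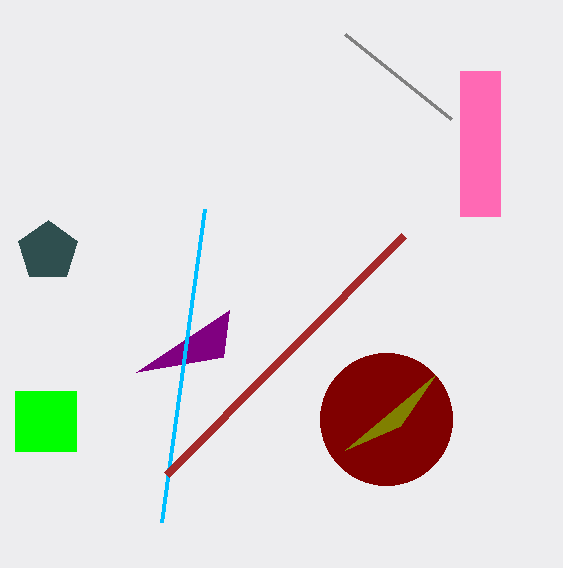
center_x_1 = 386; center_y_1 = 419; radius_1 = 66; px0_2 = 460; py0_2 = 71; px1_2 = 500; py1_2 = 216; px1_3 = 136; py1_3 = 372; px0_4 = 15; px1_4 = 76; py1_4 = 451; px0_5 = 451; py0_5 = 119; px2_6 = 435; py2_6 = 375; px1_7 = 205; py1_7 = 209; px0_8 = 167; py0_8 = 474; center_x_9 = 48; center_y_9 = 251; radius_9 = 31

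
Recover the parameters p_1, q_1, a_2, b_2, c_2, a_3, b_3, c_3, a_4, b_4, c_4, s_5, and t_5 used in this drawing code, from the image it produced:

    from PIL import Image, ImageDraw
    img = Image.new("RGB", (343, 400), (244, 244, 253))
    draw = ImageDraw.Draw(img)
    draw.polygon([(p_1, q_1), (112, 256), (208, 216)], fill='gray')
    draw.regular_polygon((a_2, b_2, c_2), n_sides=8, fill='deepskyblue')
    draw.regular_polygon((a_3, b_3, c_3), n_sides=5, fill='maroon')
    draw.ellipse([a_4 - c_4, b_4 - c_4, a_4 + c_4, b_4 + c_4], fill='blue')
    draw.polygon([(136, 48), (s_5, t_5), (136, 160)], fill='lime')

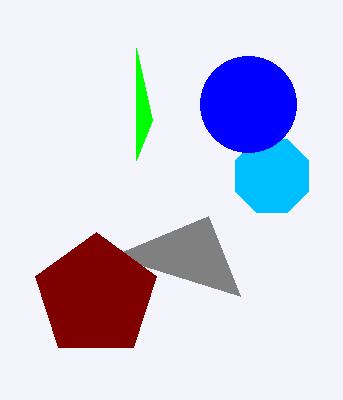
p_1 = 240, q_1 = 296, a_2 = 272, b_2 = 176, c_2 = 40, a_3 = 96, b_3 = 296, c_3 = 64, a_4 = 248, b_4 = 104, c_4 = 48, s_5 = 152, t_5 = 120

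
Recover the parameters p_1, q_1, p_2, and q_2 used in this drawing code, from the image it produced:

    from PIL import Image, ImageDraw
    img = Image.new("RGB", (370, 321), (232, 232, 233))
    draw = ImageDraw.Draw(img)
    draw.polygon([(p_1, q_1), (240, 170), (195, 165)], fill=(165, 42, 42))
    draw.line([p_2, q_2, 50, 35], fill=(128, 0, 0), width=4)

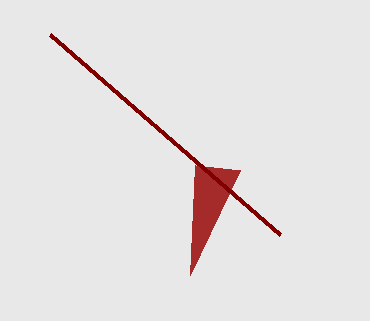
p_1 = 190
q_1 = 275
p_2 = 280
q_2 = 235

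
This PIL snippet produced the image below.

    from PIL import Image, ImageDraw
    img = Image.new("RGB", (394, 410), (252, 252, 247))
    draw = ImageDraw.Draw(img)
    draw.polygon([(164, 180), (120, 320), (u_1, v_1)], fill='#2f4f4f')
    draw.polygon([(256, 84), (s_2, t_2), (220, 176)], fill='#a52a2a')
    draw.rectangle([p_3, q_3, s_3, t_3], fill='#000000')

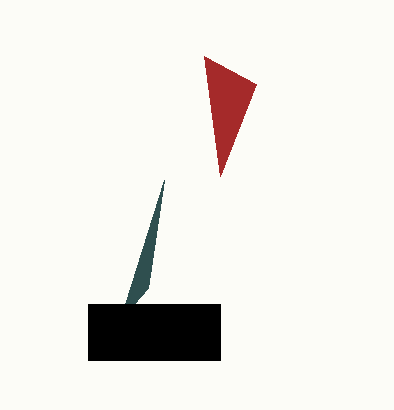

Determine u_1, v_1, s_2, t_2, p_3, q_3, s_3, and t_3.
u_1 = 148
v_1 = 288
s_2 = 204
t_2 = 56
p_3 = 88
q_3 = 304
s_3 = 220
t_3 = 360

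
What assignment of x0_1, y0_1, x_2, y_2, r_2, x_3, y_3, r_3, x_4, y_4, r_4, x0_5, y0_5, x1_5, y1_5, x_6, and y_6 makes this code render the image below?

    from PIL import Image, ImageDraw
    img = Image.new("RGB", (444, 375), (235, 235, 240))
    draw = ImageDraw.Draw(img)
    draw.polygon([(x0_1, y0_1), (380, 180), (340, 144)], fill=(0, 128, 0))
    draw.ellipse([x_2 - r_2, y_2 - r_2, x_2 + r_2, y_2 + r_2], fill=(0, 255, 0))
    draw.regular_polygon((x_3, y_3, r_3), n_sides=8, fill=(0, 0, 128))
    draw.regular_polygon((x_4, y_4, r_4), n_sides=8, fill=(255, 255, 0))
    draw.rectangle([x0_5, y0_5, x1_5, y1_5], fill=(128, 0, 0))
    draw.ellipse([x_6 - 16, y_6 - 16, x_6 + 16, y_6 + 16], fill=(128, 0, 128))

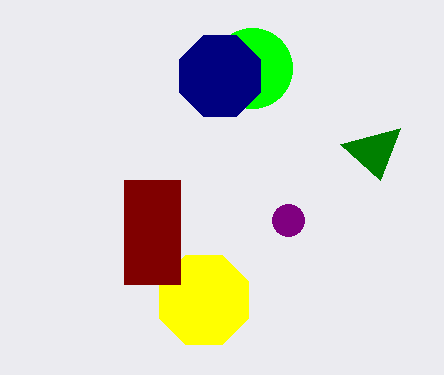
x0_1 = 400, y0_1 = 128, x_2 = 252, y_2 = 68, r_2 = 40, x_3 = 220, y_3 = 76, r_3 = 44, x_4 = 204, y_4 = 300, r_4 = 48, x0_5 = 124, y0_5 = 180, x1_5 = 180, y1_5 = 284, x_6 = 288, y_6 = 220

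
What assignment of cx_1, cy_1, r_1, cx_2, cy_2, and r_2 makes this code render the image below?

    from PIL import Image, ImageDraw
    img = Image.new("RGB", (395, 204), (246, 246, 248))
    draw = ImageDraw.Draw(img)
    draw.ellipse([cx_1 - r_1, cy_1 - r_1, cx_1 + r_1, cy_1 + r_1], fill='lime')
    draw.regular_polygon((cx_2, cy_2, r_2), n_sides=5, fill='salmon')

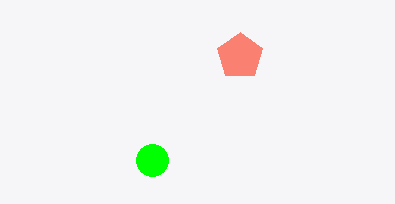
cx_1 = 152; cy_1 = 160; r_1 = 16; cx_2 = 240; cy_2 = 56; r_2 = 24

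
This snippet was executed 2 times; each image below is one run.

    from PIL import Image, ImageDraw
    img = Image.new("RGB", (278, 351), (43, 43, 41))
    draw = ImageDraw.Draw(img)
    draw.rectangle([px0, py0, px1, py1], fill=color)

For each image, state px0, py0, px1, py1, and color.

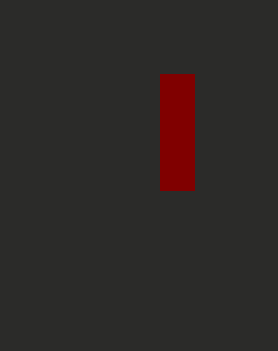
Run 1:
px0 = 160, py0 = 74, px1 = 194, py1 = 190, color = 'maroon'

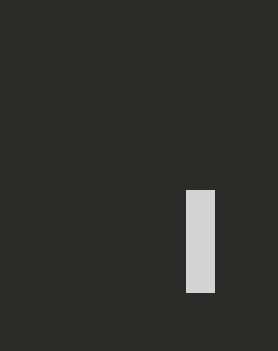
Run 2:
px0 = 186; py0 = 190; px1 = 214; py1 = 292; color = 'lightgray'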